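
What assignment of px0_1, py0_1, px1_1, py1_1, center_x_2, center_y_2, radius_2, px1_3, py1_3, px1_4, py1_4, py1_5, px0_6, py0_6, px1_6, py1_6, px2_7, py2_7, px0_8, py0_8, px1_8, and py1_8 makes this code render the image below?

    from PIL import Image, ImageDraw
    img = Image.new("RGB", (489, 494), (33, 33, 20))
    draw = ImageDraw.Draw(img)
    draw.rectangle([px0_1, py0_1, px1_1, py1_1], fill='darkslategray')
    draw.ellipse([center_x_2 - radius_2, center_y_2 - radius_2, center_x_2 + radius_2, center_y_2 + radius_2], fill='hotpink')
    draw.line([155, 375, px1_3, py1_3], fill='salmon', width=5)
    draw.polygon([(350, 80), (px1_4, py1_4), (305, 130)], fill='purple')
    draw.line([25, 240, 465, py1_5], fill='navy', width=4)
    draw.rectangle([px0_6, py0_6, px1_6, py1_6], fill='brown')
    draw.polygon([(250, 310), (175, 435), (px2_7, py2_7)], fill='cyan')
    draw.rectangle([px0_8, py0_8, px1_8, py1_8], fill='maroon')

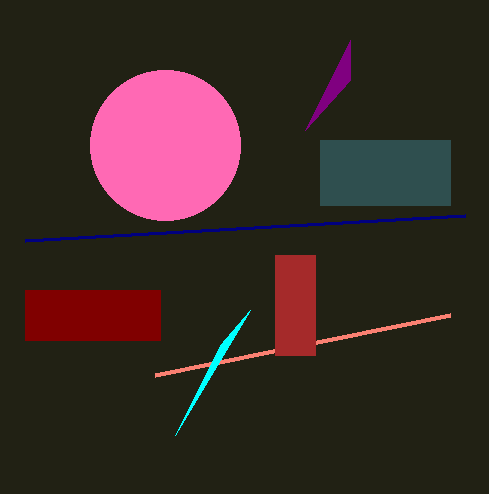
px0_1 = 320
py0_1 = 140
px1_1 = 450
py1_1 = 205
center_x_2 = 165
center_y_2 = 145
radius_2 = 75
px1_3 = 450
py1_3 = 315
px1_4 = 350
py1_4 = 40
py1_5 = 215
px0_6 = 275
py0_6 = 255
px1_6 = 315
py1_6 = 355
px2_7 = 220
py2_7 = 345
px0_8 = 25
py0_8 = 290
px1_8 = 160
py1_8 = 340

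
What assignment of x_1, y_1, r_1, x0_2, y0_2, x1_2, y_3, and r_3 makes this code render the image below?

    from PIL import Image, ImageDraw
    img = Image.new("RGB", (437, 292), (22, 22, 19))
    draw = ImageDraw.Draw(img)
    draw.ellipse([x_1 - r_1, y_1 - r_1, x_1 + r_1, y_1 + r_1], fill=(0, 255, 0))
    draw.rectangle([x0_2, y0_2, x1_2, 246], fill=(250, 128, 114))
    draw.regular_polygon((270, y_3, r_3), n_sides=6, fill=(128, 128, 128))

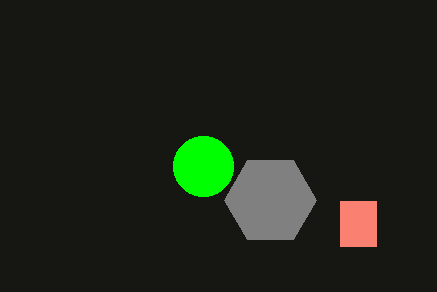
x_1 = 203
y_1 = 166
r_1 = 30
x0_2 = 340
y0_2 = 201
x1_2 = 376
y_3 = 200
r_3 = 46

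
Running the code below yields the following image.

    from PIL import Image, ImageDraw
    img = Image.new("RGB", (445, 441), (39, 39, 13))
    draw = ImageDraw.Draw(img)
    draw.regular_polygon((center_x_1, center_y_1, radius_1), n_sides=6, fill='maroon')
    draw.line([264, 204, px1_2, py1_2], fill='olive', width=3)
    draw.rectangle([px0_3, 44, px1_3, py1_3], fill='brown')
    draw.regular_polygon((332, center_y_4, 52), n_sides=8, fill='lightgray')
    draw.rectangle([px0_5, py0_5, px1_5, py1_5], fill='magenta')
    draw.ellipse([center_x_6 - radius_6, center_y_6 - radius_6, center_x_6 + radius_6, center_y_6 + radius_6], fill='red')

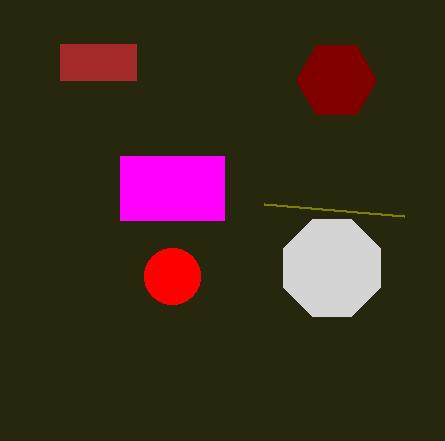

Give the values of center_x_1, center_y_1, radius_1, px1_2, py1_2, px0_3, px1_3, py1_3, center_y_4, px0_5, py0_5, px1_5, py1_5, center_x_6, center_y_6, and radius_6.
center_x_1 = 336, center_y_1 = 80, radius_1 = 40, px1_2 = 404, py1_2 = 216, px0_3 = 60, px1_3 = 136, py1_3 = 80, center_y_4 = 268, px0_5 = 120, py0_5 = 156, px1_5 = 224, py1_5 = 220, center_x_6 = 172, center_y_6 = 276, radius_6 = 28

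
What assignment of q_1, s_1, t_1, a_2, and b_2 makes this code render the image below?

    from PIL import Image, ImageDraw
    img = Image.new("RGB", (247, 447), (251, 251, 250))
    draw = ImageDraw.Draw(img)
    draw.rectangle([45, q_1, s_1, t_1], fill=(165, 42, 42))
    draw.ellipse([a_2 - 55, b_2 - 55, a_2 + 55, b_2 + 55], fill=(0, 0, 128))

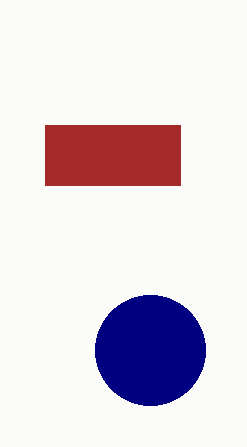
q_1 = 125
s_1 = 180
t_1 = 185
a_2 = 150
b_2 = 350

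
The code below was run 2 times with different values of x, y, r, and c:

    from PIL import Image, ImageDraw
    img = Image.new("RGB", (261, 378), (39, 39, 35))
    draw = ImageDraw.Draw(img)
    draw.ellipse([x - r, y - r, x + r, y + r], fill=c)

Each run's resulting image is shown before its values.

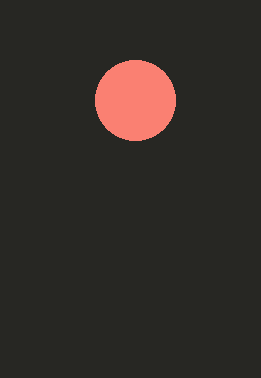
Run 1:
x = 135, y = 100, r = 40, c = 'salmon'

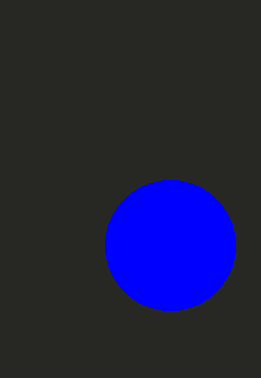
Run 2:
x = 170; y = 245; r = 65; c = 'blue'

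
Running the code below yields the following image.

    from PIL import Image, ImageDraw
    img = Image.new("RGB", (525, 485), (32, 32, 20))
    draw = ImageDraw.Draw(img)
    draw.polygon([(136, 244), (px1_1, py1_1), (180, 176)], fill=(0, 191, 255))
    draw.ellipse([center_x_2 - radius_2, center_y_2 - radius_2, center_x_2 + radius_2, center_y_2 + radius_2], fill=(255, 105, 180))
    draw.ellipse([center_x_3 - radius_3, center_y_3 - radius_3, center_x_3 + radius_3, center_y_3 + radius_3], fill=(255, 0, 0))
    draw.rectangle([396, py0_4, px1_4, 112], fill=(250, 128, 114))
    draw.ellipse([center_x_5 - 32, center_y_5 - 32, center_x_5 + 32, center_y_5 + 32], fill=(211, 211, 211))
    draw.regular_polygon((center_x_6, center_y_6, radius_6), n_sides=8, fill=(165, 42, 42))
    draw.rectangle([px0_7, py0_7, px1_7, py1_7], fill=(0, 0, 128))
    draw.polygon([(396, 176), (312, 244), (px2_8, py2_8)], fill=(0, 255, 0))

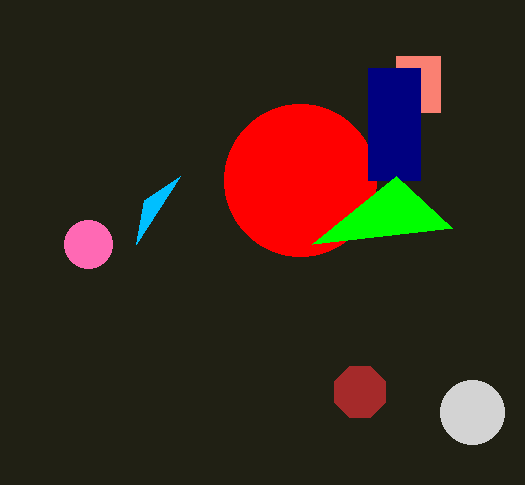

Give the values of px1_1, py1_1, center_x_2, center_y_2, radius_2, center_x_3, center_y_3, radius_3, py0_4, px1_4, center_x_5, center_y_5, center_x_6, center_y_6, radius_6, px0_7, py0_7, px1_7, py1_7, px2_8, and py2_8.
px1_1 = 144, py1_1 = 200, center_x_2 = 88, center_y_2 = 244, radius_2 = 24, center_x_3 = 300, center_y_3 = 180, radius_3 = 76, py0_4 = 56, px1_4 = 440, center_x_5 = 472, center_y_5 = 412, center_x_6 = 360, center_y_6 = 392, radius_6 = 28, px0_7 = 368, py0_7 = 68, px1_7 = 420, py1_7 = 180, px2_8 = 452, py2_8 = 228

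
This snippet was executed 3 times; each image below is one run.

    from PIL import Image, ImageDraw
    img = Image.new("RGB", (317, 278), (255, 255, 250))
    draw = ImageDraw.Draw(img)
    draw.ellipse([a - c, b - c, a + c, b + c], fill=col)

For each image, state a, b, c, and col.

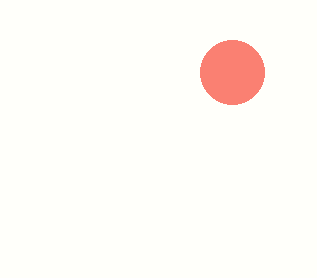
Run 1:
a = 232, b = 72, c = 32, col = 'salmon'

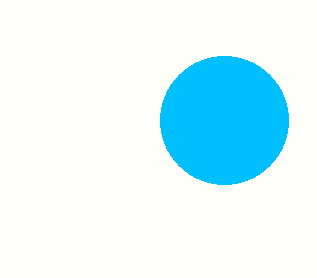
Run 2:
a = 224, b = 120, c = 64, col = 'deepskyblue'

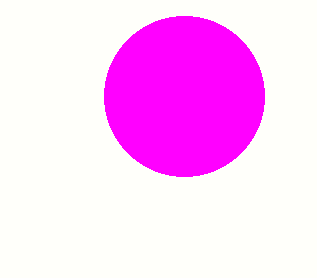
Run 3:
a = 184, b = 96, c = 80, col = 'magenta'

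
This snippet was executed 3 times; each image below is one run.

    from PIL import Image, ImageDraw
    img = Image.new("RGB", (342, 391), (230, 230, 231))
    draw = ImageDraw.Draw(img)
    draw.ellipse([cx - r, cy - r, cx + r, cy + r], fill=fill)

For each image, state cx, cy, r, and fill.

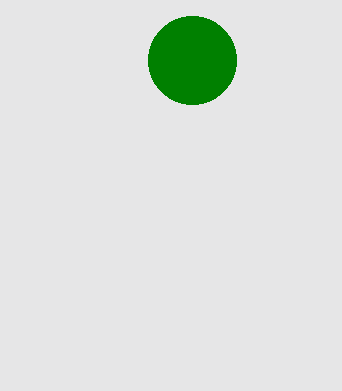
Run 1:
cx = 192
cy = 60
r = 44
fill = 'green'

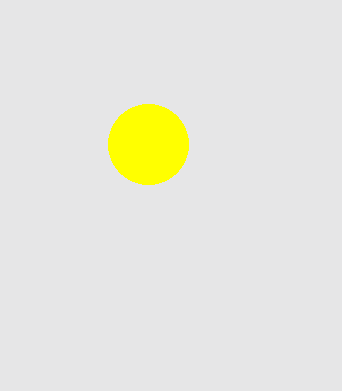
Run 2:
cx = 148, cy = 144, r = 40, fill = 'yellow'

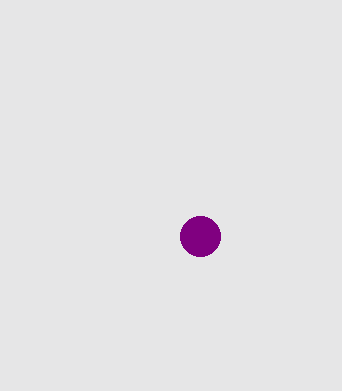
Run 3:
cx = 200; cy = 236; r = 20; fill = 'purple'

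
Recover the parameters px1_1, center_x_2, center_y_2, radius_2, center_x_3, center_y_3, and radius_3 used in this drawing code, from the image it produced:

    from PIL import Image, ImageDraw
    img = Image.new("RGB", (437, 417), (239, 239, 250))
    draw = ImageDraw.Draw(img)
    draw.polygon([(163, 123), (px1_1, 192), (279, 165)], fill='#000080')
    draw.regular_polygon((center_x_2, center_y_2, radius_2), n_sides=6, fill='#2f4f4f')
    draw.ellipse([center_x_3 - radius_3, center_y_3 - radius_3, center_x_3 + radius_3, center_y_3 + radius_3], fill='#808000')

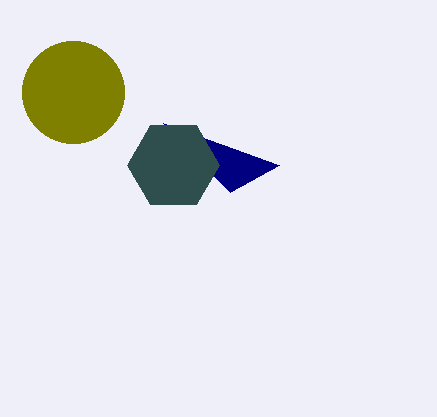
px1_1 = 230; center_x_2 = 173; center_y_2 = 165; radius_2 = 46; center_x_3 = 73; center_y_3 = 92; radius_3 = 51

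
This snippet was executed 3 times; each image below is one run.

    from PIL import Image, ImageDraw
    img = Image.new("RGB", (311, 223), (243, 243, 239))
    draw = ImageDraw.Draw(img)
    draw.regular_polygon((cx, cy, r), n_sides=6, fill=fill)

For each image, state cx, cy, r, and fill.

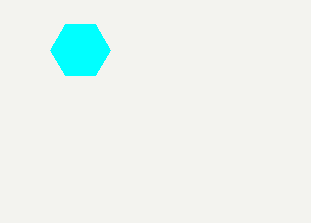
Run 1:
cx = 80; cy = 50; r = 30; fill = 'cyan'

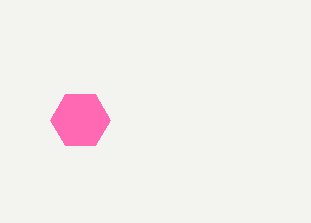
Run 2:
cx = 80; cy = 120; r = 30; fill = 'hotpink'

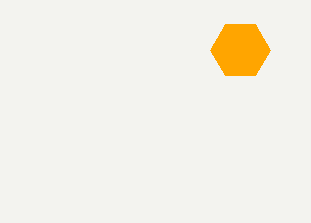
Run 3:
cx = 240; cy = 50; r = 30; fill = 'orange'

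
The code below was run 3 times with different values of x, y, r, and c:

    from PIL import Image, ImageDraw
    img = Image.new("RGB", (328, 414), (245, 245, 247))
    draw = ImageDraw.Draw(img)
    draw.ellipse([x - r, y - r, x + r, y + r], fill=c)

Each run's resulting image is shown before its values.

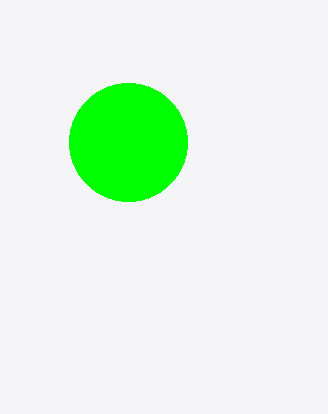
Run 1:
x = 128; y = 142; r = 59; c = 'lime'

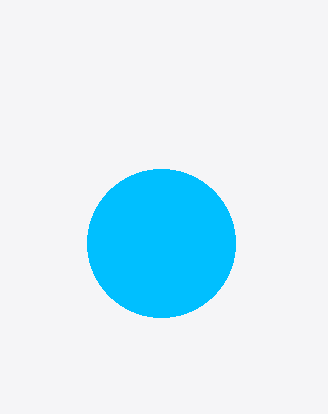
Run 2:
x = 161, y = 243, r = 74, c = 'deepskyblue'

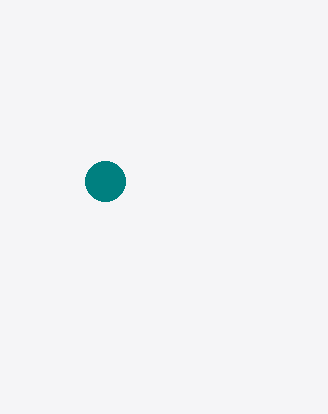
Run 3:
x = 105; y = 181; r = 20; c = 'teal'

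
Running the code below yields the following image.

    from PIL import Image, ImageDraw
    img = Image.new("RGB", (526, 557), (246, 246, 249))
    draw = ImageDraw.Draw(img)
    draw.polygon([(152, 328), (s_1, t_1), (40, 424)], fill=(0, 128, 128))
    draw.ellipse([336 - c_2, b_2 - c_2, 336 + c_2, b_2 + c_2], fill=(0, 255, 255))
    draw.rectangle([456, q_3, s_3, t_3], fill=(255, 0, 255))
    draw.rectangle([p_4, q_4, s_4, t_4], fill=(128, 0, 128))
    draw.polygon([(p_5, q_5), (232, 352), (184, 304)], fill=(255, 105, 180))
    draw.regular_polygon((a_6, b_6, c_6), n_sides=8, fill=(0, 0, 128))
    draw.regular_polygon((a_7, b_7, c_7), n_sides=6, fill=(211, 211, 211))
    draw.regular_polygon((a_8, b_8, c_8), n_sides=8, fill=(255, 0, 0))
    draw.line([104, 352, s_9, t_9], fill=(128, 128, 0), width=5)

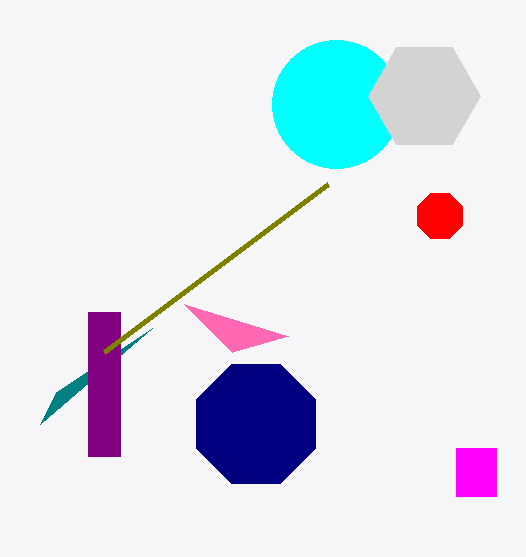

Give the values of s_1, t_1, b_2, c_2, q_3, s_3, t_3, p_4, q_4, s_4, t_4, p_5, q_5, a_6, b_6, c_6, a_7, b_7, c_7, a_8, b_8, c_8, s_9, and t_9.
s_1 = 56, t_1 = 392, b_2 = 104, c_2 = 64, q_3 = 448, s_3 = 496, t_3 = 496, p_4 = 88, q_4 = 312, s_4 = 120, t_4 = 456, p_5 = 288, q_5 = 336, a_6 = 256, b_6 = 424, c_6 = 64, a_7 = 424, b_7 = 96, c_7 = 56, a_8 = 440, b_8 = 216, c_8 = 24, s_9 = 328, t_9 = 184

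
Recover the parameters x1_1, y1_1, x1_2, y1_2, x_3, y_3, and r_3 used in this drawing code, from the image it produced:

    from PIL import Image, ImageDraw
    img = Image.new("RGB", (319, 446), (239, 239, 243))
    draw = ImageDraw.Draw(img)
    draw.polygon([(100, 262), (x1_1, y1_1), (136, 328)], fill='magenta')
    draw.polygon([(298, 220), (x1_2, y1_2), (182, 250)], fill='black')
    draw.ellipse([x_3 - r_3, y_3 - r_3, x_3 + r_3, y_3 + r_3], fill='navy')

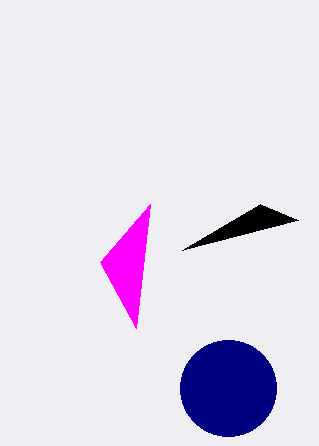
x1_1 = 150
y1_1 = 204
x1_2 = 260
y1_2 = 204
x_3 = 228
y_3 = 388
r_3 = 48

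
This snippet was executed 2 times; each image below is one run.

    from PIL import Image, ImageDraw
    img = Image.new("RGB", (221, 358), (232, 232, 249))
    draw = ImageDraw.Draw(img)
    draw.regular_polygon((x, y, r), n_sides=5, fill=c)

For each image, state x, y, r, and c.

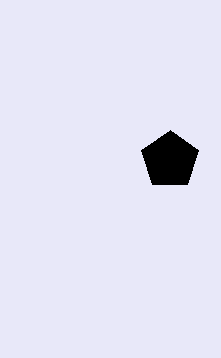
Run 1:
x = 170
y = 160
r = 30
c = 'black'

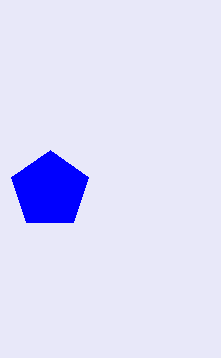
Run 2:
x = 50; y = 190; r = 40; c = 'blue'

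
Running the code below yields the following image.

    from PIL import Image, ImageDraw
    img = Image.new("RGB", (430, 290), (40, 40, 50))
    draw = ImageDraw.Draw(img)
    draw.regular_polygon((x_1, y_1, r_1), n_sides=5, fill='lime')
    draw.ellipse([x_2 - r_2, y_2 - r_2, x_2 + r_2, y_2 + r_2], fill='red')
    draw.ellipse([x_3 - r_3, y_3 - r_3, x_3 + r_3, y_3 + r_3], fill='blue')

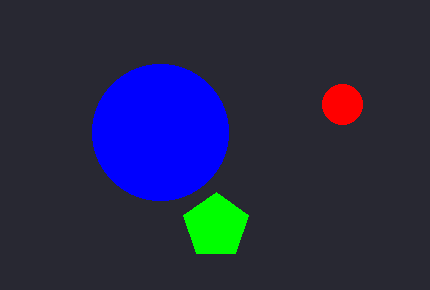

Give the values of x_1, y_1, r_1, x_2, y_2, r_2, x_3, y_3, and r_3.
x_1 = 216
y_1 = 226
r_1 = 34
x_2 = 342
y_2 = 104
r_2 = 20
x_3 = 160
y_3 = 132
r_3 = 68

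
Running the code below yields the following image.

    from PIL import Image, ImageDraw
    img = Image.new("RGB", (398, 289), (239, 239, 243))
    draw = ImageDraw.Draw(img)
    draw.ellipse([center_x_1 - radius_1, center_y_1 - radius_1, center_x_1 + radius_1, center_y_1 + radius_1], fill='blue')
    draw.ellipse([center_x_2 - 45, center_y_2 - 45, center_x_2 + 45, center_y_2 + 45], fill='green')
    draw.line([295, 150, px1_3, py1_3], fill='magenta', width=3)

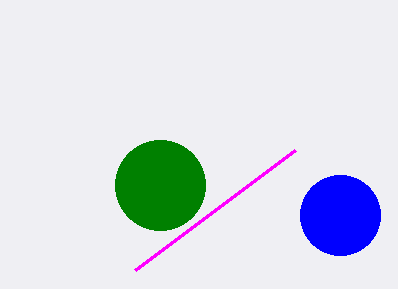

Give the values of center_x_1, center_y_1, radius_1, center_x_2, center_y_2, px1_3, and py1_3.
center_x_1 = 340, center_y_1 = 215, radius_1 = 40, center_x_2 = 160, center_y_2 = 185, px1_3 = 135, py1_3 = 270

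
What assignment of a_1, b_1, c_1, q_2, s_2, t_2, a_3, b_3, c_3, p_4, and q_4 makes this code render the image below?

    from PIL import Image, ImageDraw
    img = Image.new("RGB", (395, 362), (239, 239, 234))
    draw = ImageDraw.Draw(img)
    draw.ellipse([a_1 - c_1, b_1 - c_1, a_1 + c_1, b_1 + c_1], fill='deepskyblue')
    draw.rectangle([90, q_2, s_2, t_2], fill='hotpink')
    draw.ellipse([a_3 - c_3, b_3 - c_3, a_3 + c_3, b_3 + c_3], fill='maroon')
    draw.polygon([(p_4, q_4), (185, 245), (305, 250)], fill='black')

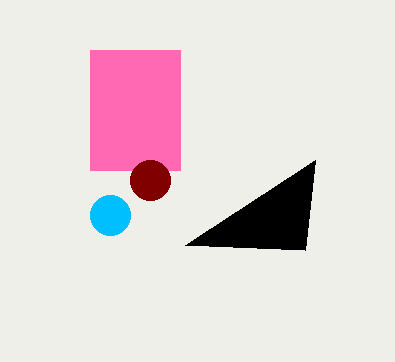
a_1 = 110, b_1 = 215, c_1 = 20, q_2 = 50, s_2 = 180, t_2 = 170, a_3 = 150, b_3 = 180, c_3 = 20, p_4 = 315, q_4 = 160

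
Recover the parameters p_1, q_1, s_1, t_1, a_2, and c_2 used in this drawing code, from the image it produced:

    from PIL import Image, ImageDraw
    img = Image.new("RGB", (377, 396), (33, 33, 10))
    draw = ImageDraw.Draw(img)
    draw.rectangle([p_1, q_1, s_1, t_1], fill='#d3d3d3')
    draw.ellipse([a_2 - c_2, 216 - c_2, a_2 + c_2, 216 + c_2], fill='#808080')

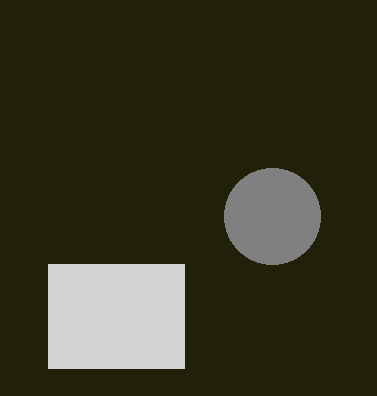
p_1 = 48
q_1 = 264
s_1 = 184
t_1 = 368
a_2 = 272
c_2 = 48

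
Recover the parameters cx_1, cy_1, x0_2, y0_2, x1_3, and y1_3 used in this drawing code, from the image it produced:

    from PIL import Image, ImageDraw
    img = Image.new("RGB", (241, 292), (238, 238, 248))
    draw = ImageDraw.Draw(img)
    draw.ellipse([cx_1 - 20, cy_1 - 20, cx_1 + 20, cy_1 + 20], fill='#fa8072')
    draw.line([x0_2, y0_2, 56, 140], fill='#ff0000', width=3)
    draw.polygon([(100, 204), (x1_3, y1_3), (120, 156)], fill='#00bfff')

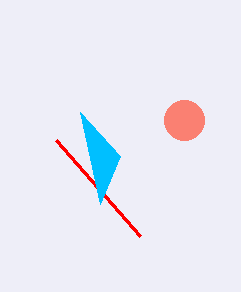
cx_1 = 184, cy_1 = 120, x0_2 = 140, y0_2 = 236, x1_3 = 80, y1_3 = 112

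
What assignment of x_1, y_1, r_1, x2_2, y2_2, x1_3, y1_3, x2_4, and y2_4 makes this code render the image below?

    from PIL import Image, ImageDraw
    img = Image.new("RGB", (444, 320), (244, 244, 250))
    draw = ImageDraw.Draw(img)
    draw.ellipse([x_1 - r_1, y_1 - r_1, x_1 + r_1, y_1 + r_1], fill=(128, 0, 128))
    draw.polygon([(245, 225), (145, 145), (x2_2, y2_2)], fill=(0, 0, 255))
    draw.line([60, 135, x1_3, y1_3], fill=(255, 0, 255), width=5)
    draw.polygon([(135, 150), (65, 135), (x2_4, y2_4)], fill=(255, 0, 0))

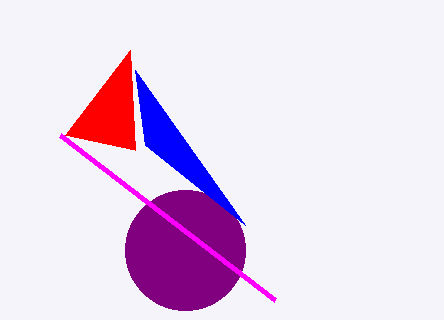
x_1 = 185, y_1 = 250, r_1 = 60, x2_2 = 135, y2_2 = 70, x1_3 = 275, y1_3 = 300, x2_4 = 130, y2_4 = 50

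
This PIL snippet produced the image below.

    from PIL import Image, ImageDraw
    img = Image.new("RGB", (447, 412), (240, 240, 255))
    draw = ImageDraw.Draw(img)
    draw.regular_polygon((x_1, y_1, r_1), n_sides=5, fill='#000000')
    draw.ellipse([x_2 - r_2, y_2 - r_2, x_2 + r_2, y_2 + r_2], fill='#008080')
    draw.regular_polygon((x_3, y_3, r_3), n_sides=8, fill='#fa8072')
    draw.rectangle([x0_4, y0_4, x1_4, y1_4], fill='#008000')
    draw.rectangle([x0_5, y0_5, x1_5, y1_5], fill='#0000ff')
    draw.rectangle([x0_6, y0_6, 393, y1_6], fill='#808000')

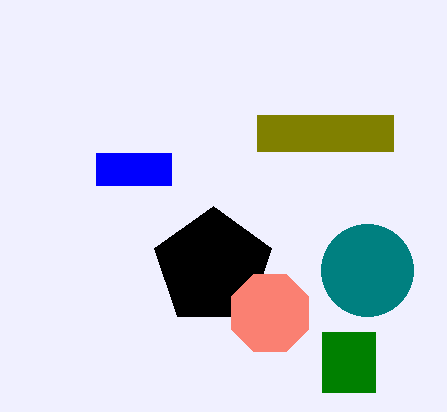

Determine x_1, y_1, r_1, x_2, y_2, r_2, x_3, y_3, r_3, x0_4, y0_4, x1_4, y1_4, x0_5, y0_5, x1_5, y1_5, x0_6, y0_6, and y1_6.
x_1 = 213; y_1 = 267; r_1 = 61; x_2 = 367; y_2 = 270; r_2 = 46; x_3 = 270; y_3 = 313; r_3 = 42; x0_4 = 322; y0_4 = 332; x1_4 = 375; y1_4 = 392; x0_5 = 96; y0_5 = 153; x1_5 = 171; y1_5 = 185; x0_6 = 257; y0_6 = 115; y1_6 = 151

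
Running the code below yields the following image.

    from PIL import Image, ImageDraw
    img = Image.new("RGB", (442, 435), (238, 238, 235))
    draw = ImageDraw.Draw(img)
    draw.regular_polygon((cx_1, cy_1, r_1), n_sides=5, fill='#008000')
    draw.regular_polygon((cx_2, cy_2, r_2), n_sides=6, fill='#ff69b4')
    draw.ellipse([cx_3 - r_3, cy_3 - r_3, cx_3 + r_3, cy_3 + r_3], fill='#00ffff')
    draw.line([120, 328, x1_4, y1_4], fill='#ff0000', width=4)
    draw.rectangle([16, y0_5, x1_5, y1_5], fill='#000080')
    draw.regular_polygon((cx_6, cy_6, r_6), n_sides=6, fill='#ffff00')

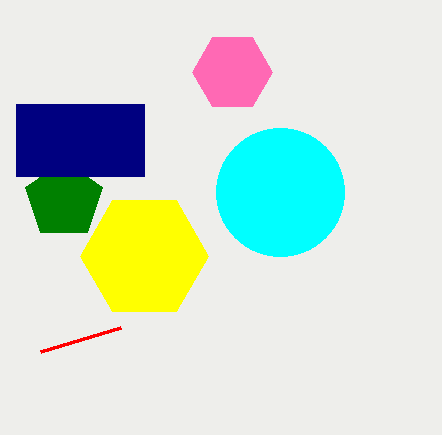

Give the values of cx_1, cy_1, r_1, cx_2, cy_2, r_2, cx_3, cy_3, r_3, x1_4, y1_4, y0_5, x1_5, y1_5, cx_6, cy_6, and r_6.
cx_1 = 64, cy_1 = 200, r_1 = 40, cx_2 = 232, cy_2 = 72, r_2 = 40, cx_3 = 280, cy_3 = 192, r_3 = 64, x1_4 = 40, y1_4 = 352, y0_5 = 104, x1_5 = 144, y1_5 = 176, cx_6 = 144, cy_6 = 256, r_6 = 64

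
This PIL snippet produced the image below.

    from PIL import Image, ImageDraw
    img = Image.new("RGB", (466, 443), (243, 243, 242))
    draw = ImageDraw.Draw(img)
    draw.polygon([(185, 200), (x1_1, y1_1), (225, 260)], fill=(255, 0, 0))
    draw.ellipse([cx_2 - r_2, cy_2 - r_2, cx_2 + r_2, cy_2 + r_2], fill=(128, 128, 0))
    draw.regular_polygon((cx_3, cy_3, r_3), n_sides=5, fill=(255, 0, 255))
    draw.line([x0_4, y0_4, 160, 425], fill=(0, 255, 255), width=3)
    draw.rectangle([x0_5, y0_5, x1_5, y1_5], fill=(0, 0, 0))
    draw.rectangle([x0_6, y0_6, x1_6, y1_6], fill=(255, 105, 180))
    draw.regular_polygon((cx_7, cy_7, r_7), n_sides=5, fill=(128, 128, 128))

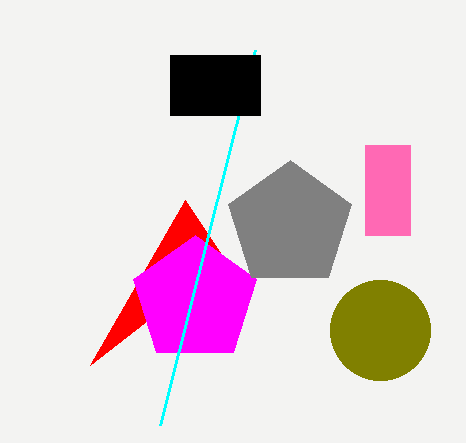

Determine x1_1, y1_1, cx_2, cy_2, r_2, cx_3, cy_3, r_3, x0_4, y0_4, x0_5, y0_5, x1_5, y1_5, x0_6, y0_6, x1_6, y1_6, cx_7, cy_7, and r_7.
x1_1 = 90
y1_1 = 365
cx_2 = 380
cy_2 = 330
r_2 = 50
cx_3 = 195
cy_3 = 300
r_3 = 65
x0_4 = 255
y0_4 = 50
x0_5 = 170
y0_5 = 55
x1_5 = 260
y1_5 = 115
x0_6 = 365
y0_6 = 145
x1_6 = 410
y1_6 = 235
cx_7 = 290
cy_7 = 225
r_7 = 65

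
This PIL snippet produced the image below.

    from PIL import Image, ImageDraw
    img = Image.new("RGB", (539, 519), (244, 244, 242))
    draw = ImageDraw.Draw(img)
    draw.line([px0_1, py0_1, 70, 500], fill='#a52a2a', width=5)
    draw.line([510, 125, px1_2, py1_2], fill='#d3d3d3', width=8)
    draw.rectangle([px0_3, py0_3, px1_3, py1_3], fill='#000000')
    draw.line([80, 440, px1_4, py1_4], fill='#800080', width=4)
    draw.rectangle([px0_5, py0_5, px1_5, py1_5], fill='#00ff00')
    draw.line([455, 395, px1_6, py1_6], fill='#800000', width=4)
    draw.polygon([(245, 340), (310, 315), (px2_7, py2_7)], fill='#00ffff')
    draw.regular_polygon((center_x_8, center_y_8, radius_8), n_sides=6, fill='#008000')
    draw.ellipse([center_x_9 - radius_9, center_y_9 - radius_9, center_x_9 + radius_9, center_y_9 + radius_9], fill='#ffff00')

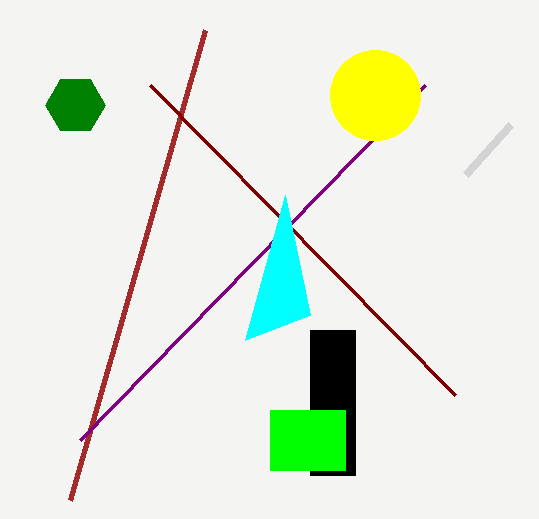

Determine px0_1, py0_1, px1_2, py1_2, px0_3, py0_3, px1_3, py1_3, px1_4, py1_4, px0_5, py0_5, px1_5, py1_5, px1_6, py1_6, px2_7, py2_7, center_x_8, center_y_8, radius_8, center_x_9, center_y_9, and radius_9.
px0_1 = 205
py0_1 = 30
px1_2 = 465
py1_2 = 175
px0_3 = 310
py0_3 = 330
px1_3 = 355
py1_3 = 475
px1_4 = 425
py1_4 = 85
px0_5 = 270
py0_5 = 410
px1_5 = 345
py1_5 = 470
px1_6 = 150
py1_6 = 85
px2_7 = 285
py2_7 = 195
center_x_8 = 75
center_y_8 = 105
radius_8 = 30
center_x_9 = 375
center_y_9 = 95
radius_9 = 45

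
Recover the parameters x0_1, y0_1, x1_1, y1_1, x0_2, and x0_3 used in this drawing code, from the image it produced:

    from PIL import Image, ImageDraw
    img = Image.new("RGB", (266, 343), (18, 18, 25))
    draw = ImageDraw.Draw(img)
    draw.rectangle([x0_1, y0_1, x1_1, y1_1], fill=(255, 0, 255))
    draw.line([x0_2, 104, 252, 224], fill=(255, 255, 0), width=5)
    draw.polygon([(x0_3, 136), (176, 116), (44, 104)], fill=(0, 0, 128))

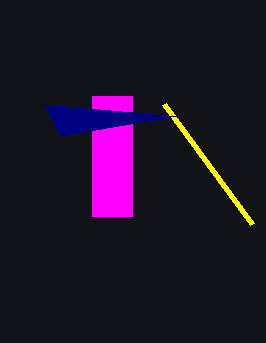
x0_1 = 92; y0_1 = 96; x1_1 = 132; y1_1 = 216; x0_2 = 164; x0_3 = 60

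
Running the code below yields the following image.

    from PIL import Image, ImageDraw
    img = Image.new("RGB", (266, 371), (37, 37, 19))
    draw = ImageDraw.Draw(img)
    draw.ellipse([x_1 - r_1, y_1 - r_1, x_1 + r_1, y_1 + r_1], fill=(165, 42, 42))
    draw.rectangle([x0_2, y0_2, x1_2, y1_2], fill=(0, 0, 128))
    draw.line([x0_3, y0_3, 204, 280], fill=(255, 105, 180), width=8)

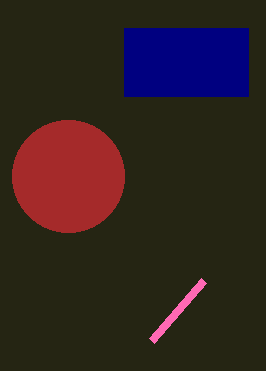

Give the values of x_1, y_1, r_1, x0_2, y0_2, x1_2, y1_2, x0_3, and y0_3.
x_1 = 68
y_1 = 176
r_1 = 56
x0_2 = 124
y0_2 = 28
x1_2 = 248
y1_2 = 96
x0_3 = 152
y0_3 = 340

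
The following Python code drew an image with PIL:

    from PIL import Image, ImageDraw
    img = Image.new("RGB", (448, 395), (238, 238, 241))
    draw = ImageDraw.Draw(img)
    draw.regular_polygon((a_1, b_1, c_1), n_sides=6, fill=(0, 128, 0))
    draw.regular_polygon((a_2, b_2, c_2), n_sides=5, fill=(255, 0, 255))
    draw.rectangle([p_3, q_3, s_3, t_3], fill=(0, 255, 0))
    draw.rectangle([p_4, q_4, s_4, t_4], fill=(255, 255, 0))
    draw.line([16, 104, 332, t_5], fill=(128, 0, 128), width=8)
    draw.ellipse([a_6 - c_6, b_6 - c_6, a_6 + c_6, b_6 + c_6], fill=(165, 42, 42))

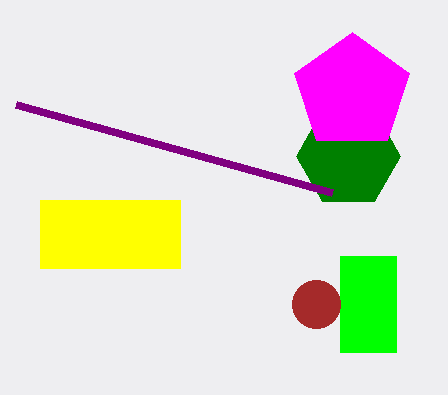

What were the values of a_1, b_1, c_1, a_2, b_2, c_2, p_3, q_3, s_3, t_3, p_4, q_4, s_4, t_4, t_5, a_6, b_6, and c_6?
a_1 = 348; b_1 = 156; c_1 = 52; a_2 = 352; b_2 = 92; c_2 = 60; p_3 = 340; q_3 = 256; s_3 = 396; t_3 = 352; p_4 = 40; q_4 = 200; s_4 = 180; t_4 = 268; t_5 = 192; a_6 = 316; b_6 = 304; c_6 = 24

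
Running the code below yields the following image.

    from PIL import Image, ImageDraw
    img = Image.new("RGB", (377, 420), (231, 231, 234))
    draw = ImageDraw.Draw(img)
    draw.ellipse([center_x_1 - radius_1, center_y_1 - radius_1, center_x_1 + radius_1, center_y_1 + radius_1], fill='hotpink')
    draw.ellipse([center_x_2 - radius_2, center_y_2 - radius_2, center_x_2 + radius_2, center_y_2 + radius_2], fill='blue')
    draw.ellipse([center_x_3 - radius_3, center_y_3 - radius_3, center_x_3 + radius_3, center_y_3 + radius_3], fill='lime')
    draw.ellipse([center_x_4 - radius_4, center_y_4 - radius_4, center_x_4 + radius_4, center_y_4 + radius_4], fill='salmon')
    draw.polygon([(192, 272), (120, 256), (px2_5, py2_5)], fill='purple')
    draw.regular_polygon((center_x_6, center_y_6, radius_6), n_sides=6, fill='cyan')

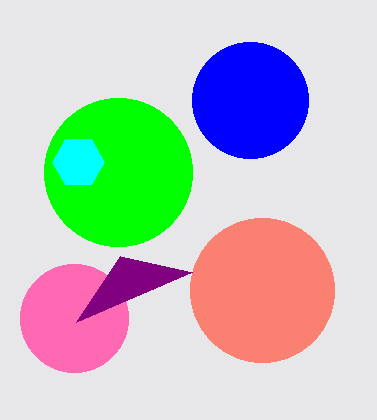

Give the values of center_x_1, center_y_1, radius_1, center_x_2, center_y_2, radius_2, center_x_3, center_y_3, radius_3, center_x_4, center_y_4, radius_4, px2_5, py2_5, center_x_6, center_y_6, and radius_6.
center_x_1 = 74
center_y_1 = 318
radius_1 = 54
center_x_2 = 250
center_y_2 = 100
radius_2 = 58
center_x_3 = 118
center_y_3 = 172
radius_3 = 74
center_x_4 = 262
center_y_4 = 290
radius_4 = 72
px2_5 = 76
py2_5 = 322
center_x_6 = 78
center_y_6 = 162
radius_6 = 26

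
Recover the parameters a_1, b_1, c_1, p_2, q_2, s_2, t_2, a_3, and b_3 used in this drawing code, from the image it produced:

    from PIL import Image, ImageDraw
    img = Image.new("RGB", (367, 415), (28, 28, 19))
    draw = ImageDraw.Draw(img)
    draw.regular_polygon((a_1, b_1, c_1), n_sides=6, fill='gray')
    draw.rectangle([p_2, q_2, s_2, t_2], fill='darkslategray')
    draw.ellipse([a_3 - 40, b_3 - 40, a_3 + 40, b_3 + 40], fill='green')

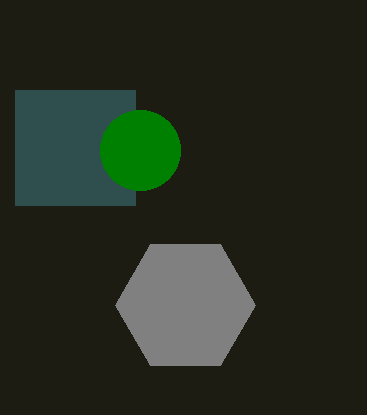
a_1 = 185, b_1 = 305, c_1 = 70, p_2 = 15, q_2 = 90, s_2 = 135, t_2 = 205, a_3 = 140, b_3 = 150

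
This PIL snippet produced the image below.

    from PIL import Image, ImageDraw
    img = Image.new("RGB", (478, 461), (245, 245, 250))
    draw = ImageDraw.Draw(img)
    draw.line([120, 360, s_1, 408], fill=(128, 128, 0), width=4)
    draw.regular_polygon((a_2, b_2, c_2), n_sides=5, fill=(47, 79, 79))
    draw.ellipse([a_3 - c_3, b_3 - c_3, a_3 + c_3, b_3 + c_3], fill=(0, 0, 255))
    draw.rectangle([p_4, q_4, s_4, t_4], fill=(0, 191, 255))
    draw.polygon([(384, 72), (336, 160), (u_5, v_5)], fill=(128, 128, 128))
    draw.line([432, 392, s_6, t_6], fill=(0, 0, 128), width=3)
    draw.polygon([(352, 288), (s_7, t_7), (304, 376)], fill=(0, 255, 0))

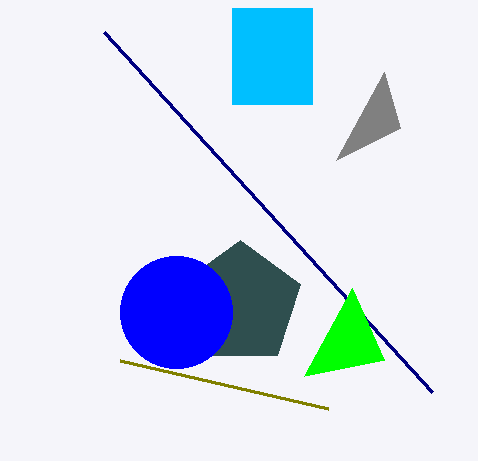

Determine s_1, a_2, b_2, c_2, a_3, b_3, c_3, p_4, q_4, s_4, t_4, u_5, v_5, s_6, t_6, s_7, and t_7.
s_1 = 328, a_2 = 240, b_2 = 304, c_2 = 64, a_3 = 176, b_3 = 312, c_3 = 56, p_4 = 232, q_4 = 8, s_4 = 312, t_4 = 104, u_5 = 400, v_5 = 128, s_6 = 104, t_6 = 32, s_7 = 384, t_7 = 360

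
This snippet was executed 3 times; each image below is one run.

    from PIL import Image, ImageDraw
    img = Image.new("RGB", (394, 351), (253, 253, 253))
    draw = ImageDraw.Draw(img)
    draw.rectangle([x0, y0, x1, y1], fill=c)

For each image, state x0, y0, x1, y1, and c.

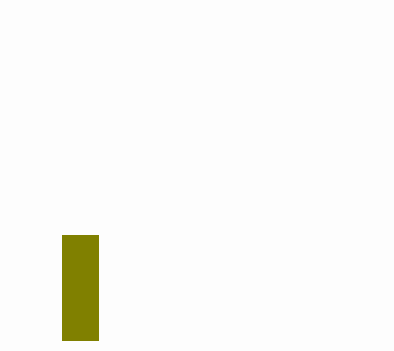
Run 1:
x0 = 62; y0 = 235; x1 = 98; y1 = 340; c = 'olive'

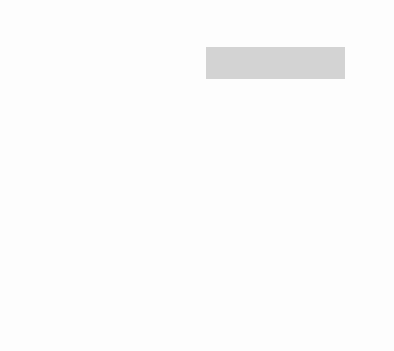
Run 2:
x0 = 206, y0 = 47, x1 = 344, y1 = 78, c = 'lightgray'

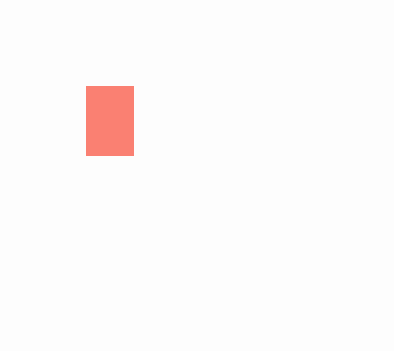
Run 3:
x0 = 86, y0 = 86, x1 = 133, y1 = 155, c = 'salmon'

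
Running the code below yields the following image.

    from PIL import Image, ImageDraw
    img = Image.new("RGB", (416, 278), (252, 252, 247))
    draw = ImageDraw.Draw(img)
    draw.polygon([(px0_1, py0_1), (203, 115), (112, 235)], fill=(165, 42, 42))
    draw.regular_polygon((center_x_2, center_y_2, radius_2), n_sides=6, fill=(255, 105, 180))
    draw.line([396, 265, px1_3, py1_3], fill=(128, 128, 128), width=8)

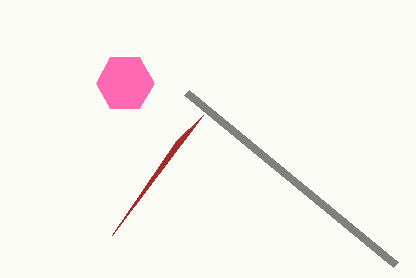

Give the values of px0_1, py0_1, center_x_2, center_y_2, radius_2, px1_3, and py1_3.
px0_1 = 176
py0_1 = 141
center_x_2 = 125
center_y_2 = 83
radius_2 = 29
px1_3 = 187
py1_3 = 93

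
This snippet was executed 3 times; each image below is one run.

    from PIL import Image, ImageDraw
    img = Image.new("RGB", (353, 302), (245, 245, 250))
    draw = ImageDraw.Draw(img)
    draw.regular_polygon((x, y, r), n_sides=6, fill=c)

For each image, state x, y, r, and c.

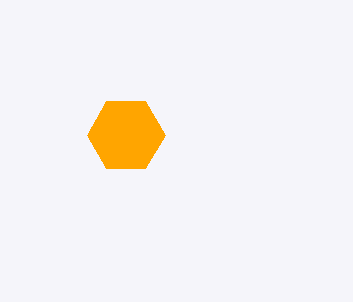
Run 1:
x = 126; y = 135; r = 39; c = 'orange'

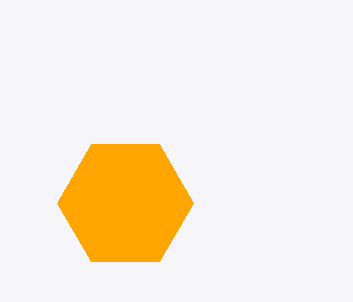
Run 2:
x = 125; y = 203; r = 68; c = 'orange'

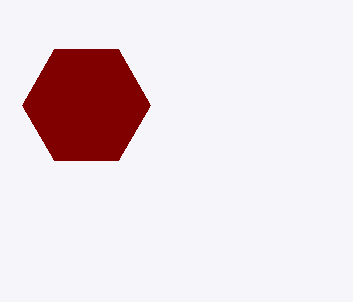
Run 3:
x = 86, y = 105, r = 64, c = 'maroon'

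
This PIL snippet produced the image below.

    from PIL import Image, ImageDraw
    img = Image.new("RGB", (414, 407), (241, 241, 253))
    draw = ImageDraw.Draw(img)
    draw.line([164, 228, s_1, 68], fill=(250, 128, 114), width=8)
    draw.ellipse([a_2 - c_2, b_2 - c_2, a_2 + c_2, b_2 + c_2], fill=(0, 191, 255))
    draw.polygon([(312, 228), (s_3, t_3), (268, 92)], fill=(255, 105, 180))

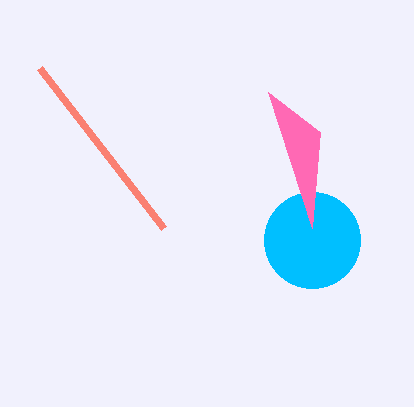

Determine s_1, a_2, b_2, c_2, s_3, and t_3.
s_1 = 40, a_2 = 312, b_2 = 240, c_2 = 48, s_3 = 320, t_3 = 132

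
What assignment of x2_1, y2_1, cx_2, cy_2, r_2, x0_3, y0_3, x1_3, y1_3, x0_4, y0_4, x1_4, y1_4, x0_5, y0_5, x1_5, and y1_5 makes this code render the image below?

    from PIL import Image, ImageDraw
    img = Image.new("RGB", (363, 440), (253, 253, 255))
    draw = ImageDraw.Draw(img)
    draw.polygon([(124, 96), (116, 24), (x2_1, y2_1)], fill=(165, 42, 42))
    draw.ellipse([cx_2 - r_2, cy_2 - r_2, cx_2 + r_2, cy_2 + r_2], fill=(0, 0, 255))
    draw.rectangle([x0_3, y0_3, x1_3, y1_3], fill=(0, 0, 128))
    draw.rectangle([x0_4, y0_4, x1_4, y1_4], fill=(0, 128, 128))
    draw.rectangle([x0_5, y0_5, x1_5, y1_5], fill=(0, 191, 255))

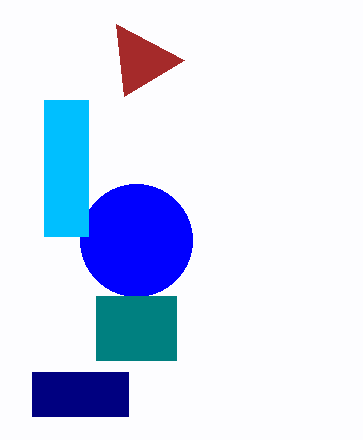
x2_1 = 184; y2_1 = 60; cx_2 = 136; cy_2 = 240; r_2 = 56; x0_3 = 32; y0_3 = 372; x1_3 = 128; y1_3 = 416; x0_4 = 96; y0_4 = 296; x1_4 = 176; y1_4 = 360; x0_5 = 44; y0_5 = 100; x1_5 = 88; y1_5 = 236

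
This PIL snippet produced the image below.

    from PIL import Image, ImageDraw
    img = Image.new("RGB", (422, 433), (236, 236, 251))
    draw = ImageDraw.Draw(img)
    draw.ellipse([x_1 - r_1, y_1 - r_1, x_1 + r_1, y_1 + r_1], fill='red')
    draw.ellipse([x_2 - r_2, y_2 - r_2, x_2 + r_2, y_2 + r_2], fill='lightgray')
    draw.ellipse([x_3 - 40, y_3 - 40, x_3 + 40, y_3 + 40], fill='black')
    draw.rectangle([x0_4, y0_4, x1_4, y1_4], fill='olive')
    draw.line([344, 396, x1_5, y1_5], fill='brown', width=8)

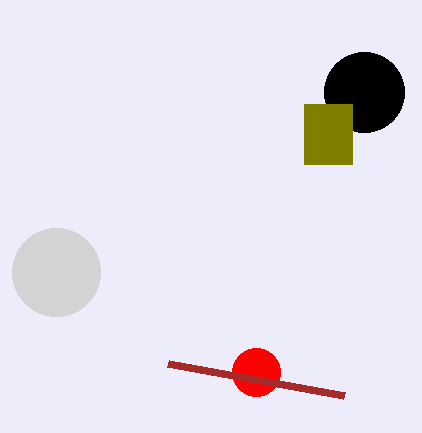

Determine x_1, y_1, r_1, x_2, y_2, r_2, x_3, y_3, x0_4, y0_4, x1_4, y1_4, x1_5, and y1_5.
x_1 = 256, y_1 = 372, r_1 = 24, x_2 = 56, y_2 = 272, r_2 = 44, x_3 = 364, y_3 = 92, x0_4 = 304, y0_4 = 104, x1_4 = 352, y1_4 = 164, x1_5 = 168, y1_5 = 364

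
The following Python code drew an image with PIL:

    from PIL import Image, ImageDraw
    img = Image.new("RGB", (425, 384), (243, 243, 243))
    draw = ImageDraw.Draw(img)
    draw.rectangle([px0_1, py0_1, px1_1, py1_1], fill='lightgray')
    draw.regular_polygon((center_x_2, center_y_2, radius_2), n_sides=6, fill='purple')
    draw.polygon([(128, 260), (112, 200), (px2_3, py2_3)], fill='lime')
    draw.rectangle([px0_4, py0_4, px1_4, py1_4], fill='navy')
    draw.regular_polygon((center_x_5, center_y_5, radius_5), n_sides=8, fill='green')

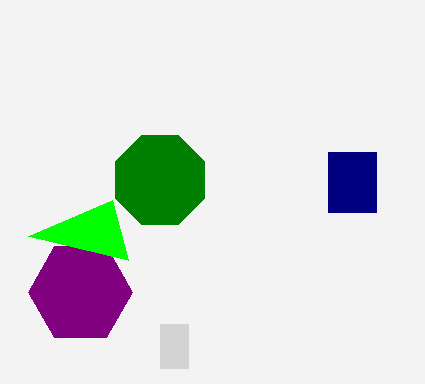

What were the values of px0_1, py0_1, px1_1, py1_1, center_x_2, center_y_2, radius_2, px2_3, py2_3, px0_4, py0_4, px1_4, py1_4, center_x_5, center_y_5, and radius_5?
px0_1 = 160, py0_1 = 324, px1_1 = 188, py1_1 = 368, center_x_2 = 80, center_y_2 = 292, radius_2 = 52, px2_3 = 28, py2_3 = 236, px0_4 = 328, py0_4 = 152, px1_4 = 376, py1_4 = 212, center_x_5 = 160, center_y_5 = 180, radius_5 = 48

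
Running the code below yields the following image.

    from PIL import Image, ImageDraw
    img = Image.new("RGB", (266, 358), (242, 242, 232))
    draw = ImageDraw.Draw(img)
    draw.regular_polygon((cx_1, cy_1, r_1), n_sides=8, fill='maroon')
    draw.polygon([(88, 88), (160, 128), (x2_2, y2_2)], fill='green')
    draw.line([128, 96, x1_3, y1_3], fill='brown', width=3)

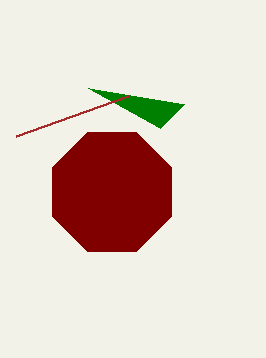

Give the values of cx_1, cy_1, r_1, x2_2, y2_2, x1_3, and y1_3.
cx_1 = 112; cy_1 = 192; r_1 = 64; x2_2 = 184; y2_2 = 104; x1_3 = 16; y1_3 = 136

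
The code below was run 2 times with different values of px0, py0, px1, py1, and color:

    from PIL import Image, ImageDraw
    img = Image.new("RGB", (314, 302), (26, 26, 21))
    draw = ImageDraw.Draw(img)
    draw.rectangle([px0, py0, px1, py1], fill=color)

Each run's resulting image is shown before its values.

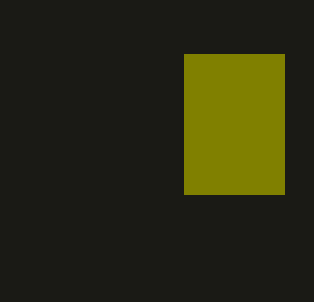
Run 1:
px0 = 184; py0 = 54; px1 = 284; py1 = 194; color = 'olive'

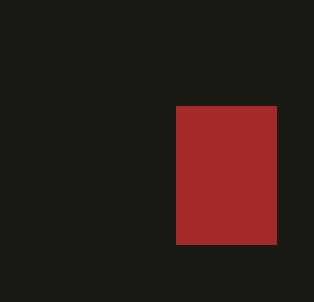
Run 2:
px0 = 176; py0 = 106; px1 = 276; py1 = 244; color = 'brown'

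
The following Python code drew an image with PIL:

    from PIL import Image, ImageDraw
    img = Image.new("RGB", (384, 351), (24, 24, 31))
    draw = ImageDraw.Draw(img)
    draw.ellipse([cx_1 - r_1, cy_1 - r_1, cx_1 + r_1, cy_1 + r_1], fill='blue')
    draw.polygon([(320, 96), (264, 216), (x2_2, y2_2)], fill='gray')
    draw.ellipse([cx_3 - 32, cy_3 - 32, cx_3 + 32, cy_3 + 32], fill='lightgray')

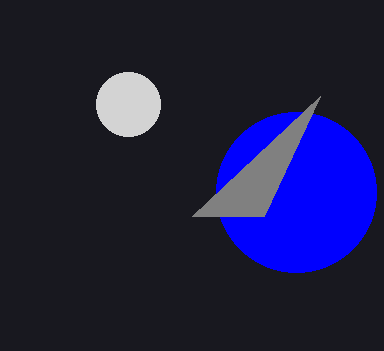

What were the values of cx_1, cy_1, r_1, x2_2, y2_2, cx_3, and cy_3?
cx_1 = 296
cy_1 = 192
r_1 = 80
x2_2 = 192
y2_2 = 216
cx_3 = 128
cy_3 = 104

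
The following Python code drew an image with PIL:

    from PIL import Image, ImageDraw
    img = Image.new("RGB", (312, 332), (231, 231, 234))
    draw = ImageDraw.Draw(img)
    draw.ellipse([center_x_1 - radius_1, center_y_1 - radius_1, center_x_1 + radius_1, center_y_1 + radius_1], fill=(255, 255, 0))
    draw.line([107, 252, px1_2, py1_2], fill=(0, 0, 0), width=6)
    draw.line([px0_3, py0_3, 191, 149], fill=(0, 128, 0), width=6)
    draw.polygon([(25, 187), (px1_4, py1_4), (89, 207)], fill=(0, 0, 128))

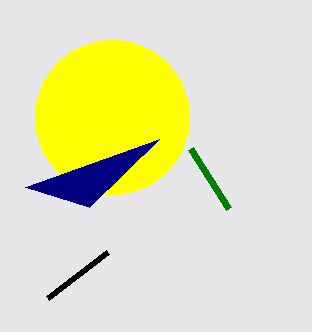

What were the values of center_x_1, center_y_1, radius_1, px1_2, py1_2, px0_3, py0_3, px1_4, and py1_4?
center_x_1 = 112, center_y_1 = 117, radius_1 = 77, px1_2 = 47, py1_2 = 298, px0_3 = 229, py0_3 = 209, px1_4 = 159, py1_4 = 139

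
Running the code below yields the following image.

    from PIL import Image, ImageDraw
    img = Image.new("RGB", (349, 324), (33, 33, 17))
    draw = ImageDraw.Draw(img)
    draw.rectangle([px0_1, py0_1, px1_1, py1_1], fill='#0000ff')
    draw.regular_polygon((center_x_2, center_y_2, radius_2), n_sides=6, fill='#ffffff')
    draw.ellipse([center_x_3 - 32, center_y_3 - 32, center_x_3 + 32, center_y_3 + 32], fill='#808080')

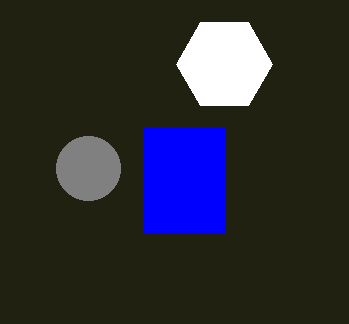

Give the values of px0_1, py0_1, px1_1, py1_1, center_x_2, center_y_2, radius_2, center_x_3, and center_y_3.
px0_1 = 144
py0_1 = 128
px1_1 = 224
py1_1 = 232
center_x_2 = 224
center_y_2 = 64
radius_2 = 48
center_x_3 = 88
center_y_3 = 168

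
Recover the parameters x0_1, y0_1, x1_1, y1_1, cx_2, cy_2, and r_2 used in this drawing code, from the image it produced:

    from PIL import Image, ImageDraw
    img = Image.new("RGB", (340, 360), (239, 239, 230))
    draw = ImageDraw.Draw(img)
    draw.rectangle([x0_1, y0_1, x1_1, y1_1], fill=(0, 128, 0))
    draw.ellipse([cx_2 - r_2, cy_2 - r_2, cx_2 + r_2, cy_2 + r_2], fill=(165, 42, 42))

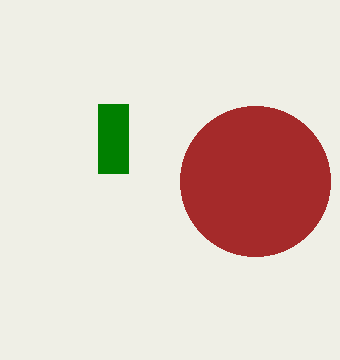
x0_1 = 98; y0_1 = 104; x1_1 = 128; y1_1 = 173; cx_2 = 255; cy_2 = 181; r_2 = 75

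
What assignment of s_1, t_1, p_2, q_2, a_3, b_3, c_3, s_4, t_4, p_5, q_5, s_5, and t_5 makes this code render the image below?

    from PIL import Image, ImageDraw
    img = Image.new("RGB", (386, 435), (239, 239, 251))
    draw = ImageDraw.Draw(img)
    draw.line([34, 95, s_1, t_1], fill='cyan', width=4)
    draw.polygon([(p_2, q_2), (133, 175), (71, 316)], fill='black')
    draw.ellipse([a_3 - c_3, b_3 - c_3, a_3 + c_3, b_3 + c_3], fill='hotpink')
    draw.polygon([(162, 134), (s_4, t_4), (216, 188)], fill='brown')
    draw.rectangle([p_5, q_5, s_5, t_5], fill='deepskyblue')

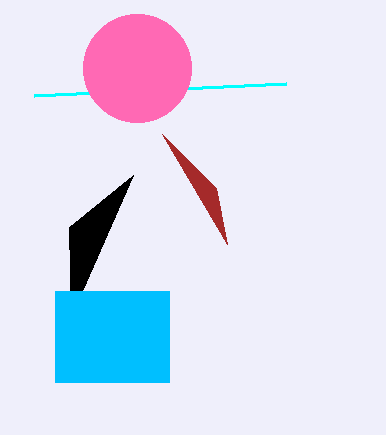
s_1 = 286
t_1 = 83
p_2 = 69
q_2 = 227
a_3 = 137
b_3 = 68
c_3 = 54
s_4 = 227
t_4 = 244
p_5 = 55
q_5 = 291
s_5 = 169
t_5 = 382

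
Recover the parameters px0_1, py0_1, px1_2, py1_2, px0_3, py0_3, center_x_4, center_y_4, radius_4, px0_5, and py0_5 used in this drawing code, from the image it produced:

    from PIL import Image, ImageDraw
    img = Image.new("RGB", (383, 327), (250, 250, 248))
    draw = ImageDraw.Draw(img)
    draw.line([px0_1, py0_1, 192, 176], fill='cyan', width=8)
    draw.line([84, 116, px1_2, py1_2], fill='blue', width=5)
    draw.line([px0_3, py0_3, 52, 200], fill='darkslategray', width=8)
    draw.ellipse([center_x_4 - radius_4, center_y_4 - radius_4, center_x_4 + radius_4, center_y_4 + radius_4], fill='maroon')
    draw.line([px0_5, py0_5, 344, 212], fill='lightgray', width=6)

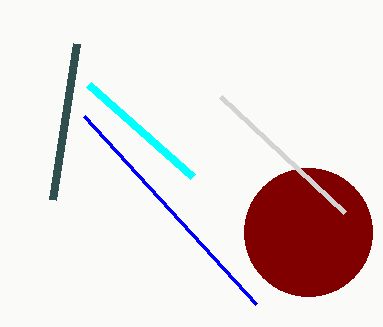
px0_1 = 88
py0_1 = 84
px1_2 = 256
py1_2 = 304
px0_3 = 76
py0_3 = 44
center_x_4 = 308
center_y_4 = 232
radius_4 = 64
px0_5 = 220
py0_5 = 96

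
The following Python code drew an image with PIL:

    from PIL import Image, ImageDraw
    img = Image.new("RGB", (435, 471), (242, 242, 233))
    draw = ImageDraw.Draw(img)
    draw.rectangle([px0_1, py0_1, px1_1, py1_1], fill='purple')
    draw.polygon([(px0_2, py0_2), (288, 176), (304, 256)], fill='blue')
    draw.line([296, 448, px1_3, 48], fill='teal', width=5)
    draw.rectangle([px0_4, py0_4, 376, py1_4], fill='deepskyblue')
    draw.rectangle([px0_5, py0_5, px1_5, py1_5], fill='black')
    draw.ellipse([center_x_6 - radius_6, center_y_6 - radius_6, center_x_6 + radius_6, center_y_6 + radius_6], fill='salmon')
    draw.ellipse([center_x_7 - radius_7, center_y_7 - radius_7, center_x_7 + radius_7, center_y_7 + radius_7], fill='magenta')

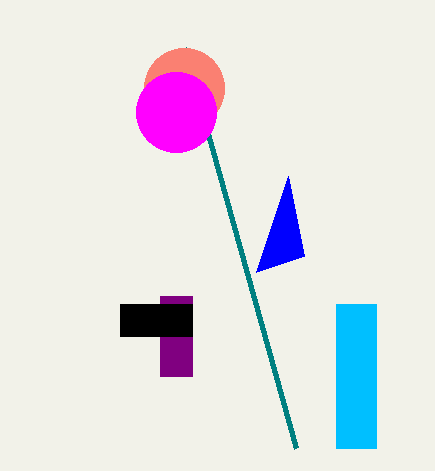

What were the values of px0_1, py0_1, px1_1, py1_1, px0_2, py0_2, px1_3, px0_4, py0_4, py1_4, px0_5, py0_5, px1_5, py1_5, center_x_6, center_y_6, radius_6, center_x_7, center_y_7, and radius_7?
px0_1 = 160, py0_1 = 296, px1_1 = 192, py1_1 = 376, px0_2 = 256, py0_2 = 272, px1_3 = 184, px0_4 = 336, py0_4 = 304, py1_4 = 448, px0_5 = 120, py0_5 = 304, px1_5 = 192, py1_5 = 336, center_x_6 = 184, center_y_6 = 88, radius_6 = 40, center_x_7 = 176, center_y_7 = 112, radius_7 = 40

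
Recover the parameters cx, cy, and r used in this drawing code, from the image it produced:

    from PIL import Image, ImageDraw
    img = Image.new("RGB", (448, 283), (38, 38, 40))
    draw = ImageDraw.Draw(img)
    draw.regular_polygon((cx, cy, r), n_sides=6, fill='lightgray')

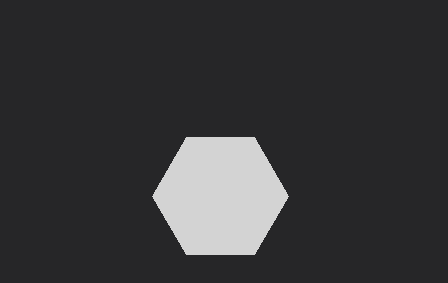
cx = 220, cy = 196, r = 68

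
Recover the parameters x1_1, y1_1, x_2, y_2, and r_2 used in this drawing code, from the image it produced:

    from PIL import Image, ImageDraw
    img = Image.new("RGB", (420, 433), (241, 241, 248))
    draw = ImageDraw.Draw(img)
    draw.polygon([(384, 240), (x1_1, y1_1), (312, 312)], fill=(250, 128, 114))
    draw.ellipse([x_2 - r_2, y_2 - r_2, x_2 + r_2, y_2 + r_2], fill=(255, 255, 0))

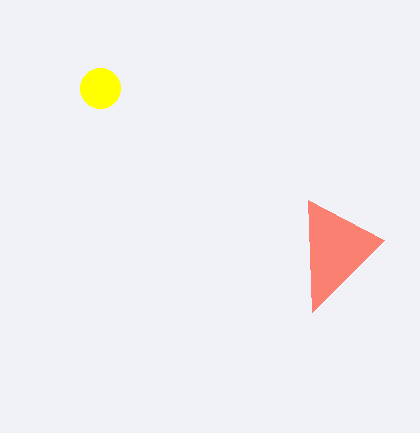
x1_1 = 308, y1_1 = 200, x_2 = 100, y_2 = 88, r_2 = 20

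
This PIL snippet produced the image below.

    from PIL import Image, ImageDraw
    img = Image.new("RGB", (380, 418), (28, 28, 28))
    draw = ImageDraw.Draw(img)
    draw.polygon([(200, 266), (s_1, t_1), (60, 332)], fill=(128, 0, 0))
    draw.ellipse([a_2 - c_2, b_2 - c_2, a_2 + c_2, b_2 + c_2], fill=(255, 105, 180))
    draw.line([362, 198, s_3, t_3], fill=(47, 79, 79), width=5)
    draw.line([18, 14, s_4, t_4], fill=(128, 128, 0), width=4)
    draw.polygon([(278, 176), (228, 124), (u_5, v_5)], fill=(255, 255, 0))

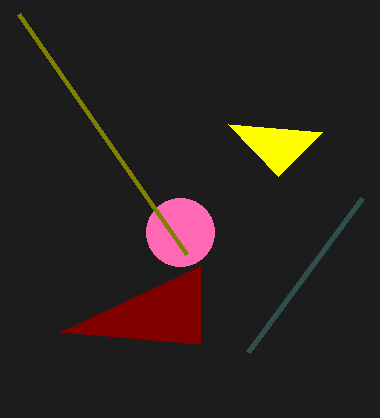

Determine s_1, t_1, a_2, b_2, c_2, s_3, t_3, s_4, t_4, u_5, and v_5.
s_1 = 200, t_1 = 344, a_2 = 180, b_2 = 232, c_2 = 34, s_3 = 248, t_3 = 352, s_4 = 186, t_4 = 254, u_5 = 322, v_5 = 132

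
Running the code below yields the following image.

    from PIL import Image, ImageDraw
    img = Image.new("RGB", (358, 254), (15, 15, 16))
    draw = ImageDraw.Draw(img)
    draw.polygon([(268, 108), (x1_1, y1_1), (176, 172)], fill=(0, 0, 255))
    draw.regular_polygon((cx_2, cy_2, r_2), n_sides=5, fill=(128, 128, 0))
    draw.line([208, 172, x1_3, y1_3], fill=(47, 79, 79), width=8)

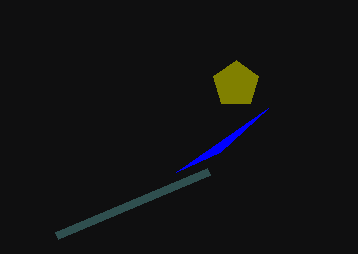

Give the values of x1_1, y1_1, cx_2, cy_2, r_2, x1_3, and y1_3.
x1_1 = 220; y1_1 = 152; cx_2 = 236; cy_2 = 84; r_2 = 24; x1_3 = 56; y1_3 = 236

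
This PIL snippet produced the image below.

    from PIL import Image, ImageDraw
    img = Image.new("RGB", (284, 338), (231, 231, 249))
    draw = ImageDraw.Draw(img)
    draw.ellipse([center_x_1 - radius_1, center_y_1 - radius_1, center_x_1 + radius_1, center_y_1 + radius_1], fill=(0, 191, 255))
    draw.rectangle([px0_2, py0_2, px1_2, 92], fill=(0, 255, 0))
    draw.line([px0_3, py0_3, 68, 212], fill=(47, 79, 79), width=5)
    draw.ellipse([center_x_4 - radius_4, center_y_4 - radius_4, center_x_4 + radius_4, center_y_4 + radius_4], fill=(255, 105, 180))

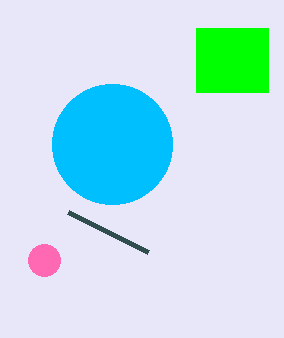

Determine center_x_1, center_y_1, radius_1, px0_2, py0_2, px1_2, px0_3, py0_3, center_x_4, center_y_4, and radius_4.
center_x_1 = 112, center_y_1 = 144, radius_1 = 60, px0_2 = 196, py0_2 = 28, px1_2 = 268, px0_3 = 148, py0_3 = 252, center_x_4 = 44, center_y_4 = 260, radius_4 = 16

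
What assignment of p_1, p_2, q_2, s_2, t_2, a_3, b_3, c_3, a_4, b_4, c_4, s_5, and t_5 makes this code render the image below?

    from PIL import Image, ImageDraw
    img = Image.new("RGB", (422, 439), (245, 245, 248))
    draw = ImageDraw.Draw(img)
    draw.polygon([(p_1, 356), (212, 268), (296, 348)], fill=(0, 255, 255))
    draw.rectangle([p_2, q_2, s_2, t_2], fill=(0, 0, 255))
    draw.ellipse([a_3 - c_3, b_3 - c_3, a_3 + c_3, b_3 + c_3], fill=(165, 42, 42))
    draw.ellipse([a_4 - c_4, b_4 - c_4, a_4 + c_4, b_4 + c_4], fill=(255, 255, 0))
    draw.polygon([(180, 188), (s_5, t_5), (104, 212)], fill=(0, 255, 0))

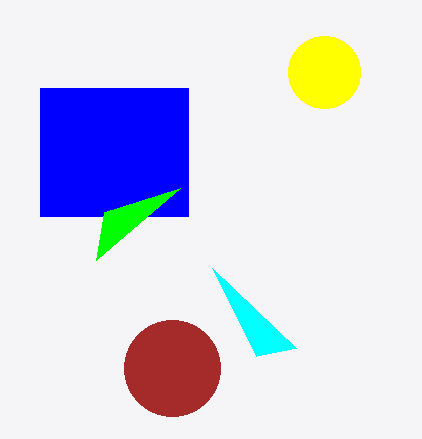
p_1 = 256; p_2 = 40; q_2 = 88; s_2 = 188; t_2 = 216; a_3 = 172; b_3 = 368; c_3 = 48; a_4 = 324; b_4 = 72; c_4 = 36; s_5 = 96; t_5 = 260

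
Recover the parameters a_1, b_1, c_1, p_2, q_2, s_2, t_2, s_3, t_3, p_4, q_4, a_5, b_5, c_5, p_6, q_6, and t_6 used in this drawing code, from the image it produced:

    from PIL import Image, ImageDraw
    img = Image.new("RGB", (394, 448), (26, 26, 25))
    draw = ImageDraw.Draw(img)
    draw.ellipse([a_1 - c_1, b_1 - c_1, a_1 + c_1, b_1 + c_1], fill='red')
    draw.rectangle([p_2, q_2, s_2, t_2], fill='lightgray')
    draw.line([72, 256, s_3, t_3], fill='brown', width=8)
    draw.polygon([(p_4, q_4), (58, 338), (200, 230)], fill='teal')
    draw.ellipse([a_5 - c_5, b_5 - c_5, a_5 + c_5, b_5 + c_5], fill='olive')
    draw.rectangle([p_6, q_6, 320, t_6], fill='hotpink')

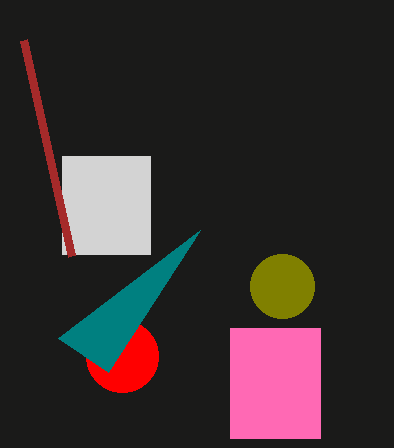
a_1 = 122; b_1 = 356; c_1 = 36; p_2 = 62; q_2 = 156; s_2 = 150; t_2 = 254; s_3 = 24; t_3 = 40; p_4 = 108; q_4 = 372; a_5 = 282; b_5 = 286; c_5 = 32; p_6 = 230; q_6 = 328; t_6 = 438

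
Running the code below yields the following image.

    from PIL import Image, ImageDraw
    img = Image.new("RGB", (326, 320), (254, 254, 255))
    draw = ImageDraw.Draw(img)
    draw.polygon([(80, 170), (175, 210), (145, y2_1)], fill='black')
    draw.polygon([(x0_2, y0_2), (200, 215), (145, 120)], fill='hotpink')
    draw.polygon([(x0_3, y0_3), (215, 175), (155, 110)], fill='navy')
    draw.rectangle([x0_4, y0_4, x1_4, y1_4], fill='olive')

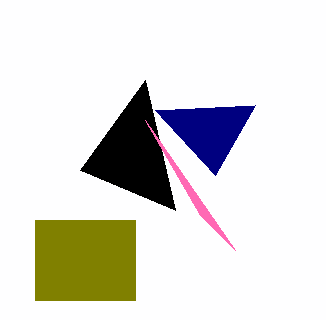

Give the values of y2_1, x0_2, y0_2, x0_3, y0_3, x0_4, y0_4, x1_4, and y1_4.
y2_1 = 80, x0_2 = 235, y0_2 = 250, x0_3 = 255, y0_3 = 105, x0_4 = 35, y0_4 = 220, x1_4 = 135, y1_4 = 300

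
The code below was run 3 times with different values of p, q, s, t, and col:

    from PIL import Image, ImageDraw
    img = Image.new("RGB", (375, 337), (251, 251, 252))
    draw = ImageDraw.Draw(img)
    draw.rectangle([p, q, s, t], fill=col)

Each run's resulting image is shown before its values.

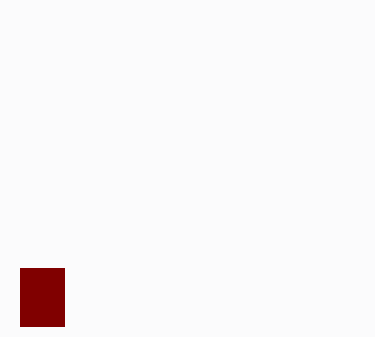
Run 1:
p = 20, q = 268, s = 64, t = 326, col = 'maroon'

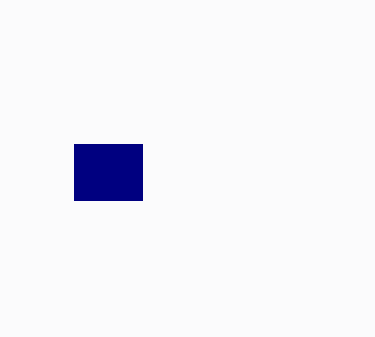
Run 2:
p = 74, q = 144, s = 142, t = 200, col = 'navy'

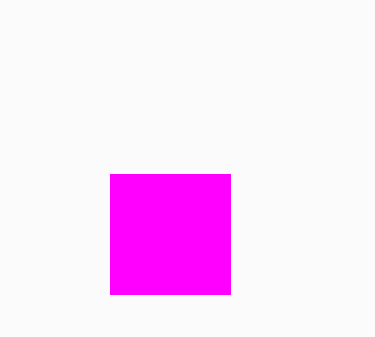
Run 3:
p = 110, q = 174, s = 230, t = 294, col = 'magenta'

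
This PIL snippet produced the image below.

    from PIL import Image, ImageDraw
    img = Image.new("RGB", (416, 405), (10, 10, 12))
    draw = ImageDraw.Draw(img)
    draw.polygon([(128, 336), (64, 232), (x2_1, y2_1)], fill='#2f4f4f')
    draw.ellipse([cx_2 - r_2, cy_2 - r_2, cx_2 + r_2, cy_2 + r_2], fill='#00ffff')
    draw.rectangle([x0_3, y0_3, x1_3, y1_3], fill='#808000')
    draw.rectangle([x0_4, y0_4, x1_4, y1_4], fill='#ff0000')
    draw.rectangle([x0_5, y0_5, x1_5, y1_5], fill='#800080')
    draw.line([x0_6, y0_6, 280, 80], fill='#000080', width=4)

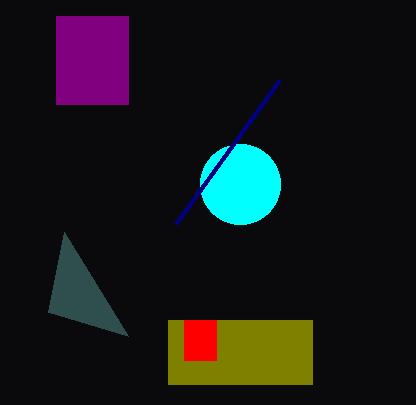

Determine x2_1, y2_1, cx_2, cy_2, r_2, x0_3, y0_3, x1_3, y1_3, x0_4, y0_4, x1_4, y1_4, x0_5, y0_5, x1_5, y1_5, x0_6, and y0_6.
x2_1 = 48
y2_1 = 312
cx_2 = 240
cy_2 = 184
r_2 = 40
x0_3 = 168
y0_3 = 320
x1_3 = 312
y1_3 = 384
x0_4 = 184
y0_4 = 320
x1_4 = 216
y1_4 = 360
x0_5 = 56
y0_5 = 16
x1_5 = 128
y1_5 = 104
x0_6 = 176
y0_6 = 224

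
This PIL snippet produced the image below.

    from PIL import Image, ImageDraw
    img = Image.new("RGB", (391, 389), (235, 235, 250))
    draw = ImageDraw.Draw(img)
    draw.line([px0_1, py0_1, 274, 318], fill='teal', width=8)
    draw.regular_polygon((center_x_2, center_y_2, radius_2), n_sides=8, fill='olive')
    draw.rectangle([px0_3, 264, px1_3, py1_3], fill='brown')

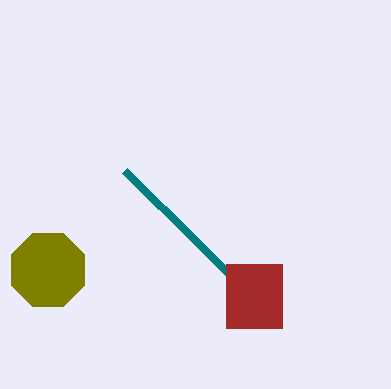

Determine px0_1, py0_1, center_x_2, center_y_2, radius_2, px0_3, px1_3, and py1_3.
px0_1 = 124; py0_1 = 170; center_x_2 = 48; center_y_2 = 270; radius_2 = 40; px0_3 = 226; px1_3 = 282; py1_3 = 328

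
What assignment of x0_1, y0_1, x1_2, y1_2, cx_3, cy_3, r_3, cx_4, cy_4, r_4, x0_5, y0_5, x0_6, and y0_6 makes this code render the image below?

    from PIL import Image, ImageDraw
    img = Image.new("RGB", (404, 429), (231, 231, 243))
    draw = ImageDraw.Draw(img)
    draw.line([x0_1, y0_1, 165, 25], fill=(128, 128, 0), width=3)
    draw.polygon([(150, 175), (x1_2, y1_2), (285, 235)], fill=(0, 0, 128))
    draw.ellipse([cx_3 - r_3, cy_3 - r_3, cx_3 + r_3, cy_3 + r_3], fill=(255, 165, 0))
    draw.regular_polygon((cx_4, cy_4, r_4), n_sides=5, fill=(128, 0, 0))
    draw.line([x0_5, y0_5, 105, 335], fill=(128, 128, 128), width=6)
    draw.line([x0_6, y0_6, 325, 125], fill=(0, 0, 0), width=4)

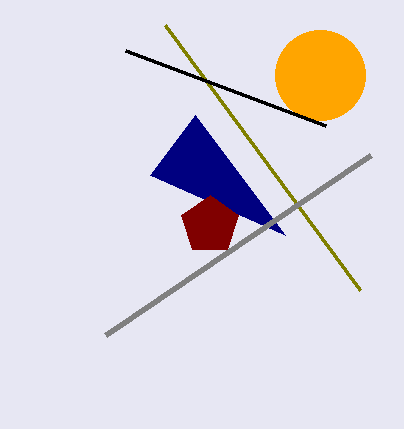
x0_1 = 360, y0_1 = 290, x1_2 = 195, y1_2 = 115, cx_3 = 320, cy_3 = 75, r_3 = 45, cx_4 = 210, cy_4 = 225, r_4 = 30, x0_5 = 370, y0_5 = 155, x0_6 = 125, y0_6 = 50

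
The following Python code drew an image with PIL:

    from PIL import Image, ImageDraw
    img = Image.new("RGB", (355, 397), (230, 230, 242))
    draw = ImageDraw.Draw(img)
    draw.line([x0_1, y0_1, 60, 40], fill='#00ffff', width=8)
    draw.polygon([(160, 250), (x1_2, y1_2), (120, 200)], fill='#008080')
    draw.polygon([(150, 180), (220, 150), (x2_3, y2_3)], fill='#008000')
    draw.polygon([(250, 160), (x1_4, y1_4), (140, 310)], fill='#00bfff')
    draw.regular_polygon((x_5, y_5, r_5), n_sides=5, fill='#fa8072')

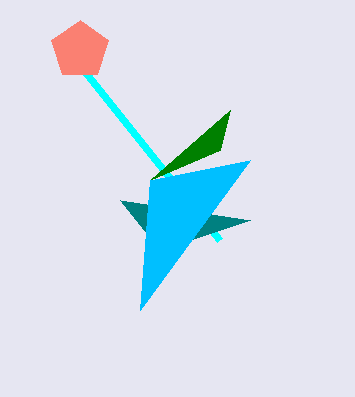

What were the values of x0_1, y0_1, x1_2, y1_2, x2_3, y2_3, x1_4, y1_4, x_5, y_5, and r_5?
x0_1 = 220
y0_1 = 240
x1_2 = 250
y1_2 = 220
x2_3 = 230
y2_3 = 110
x1_4 = 150
y1_4 = 180
x_5 = 80
y_5 = 50
r_5 = 30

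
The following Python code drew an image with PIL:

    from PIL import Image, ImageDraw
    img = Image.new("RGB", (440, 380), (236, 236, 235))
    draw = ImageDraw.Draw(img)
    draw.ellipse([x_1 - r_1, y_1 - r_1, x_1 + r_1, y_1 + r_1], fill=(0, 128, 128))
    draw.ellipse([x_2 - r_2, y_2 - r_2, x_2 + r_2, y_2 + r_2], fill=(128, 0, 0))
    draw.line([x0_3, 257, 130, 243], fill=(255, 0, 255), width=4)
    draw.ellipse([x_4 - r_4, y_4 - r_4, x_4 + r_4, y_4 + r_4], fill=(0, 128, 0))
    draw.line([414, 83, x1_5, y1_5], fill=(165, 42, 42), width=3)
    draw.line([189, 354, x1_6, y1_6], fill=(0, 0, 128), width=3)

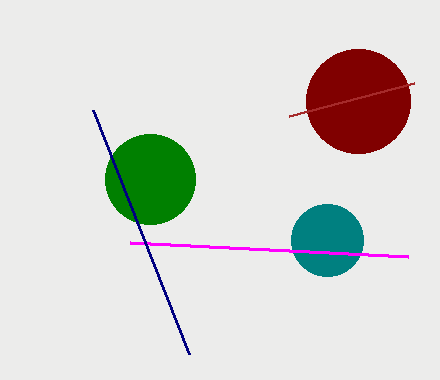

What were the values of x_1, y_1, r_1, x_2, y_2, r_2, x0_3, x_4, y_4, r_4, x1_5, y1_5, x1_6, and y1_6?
x_1 = 327, y_1 = 240, r_1 = 36, x_2 = 358, y_2 = 101, r_2 = 52, x0_3 = 408, x_4 = 150, y_4 = 179, r_4 = 45, x1_5 = 289, y1_5 = 116, x1_6 = 93, y1_6 = 110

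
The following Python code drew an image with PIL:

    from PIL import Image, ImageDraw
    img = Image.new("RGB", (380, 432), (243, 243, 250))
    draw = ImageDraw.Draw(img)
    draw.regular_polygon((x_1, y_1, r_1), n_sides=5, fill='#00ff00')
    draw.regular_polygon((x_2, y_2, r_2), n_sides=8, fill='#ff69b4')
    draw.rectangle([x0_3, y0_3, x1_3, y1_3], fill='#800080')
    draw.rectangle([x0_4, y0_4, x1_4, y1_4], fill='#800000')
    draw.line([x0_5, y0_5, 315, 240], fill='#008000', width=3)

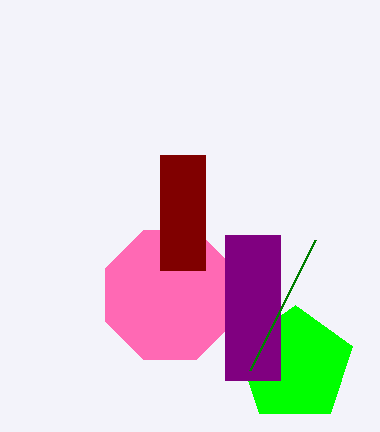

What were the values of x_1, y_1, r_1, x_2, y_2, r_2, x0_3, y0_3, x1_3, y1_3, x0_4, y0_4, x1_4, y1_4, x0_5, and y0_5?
x_1 = 295
y_1 = 365
r_1 = 60
x_2 = 170
y_2 = 295
r_2 = 70
x0_3 = 225
y0_3 = 235
x1_3 = 280
y1_3 = 380
x0_4 = 160
y0_4 = 155
x1_4 = 205
y1_4 = 270
x0_5 = 250
y0_5 = 370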